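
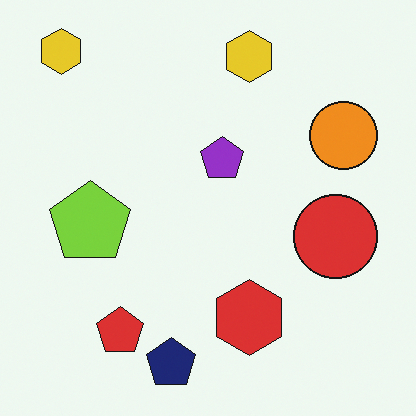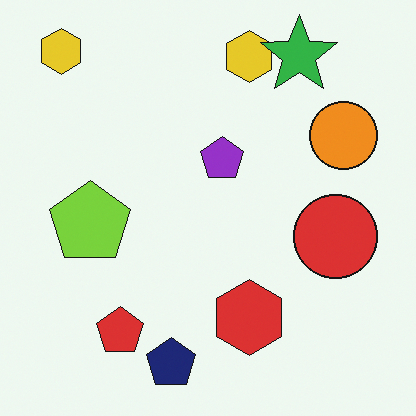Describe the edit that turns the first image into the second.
The image was overlaid with an additional green star.

A green star appears in the second image that is absent from the first.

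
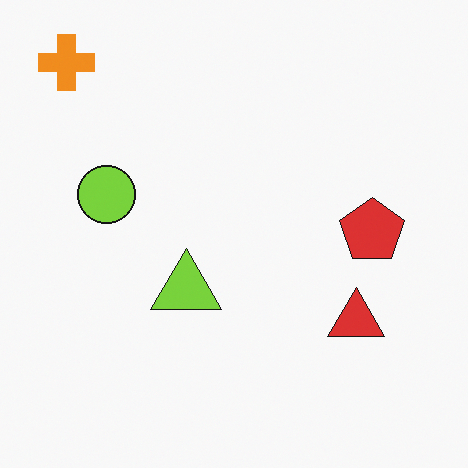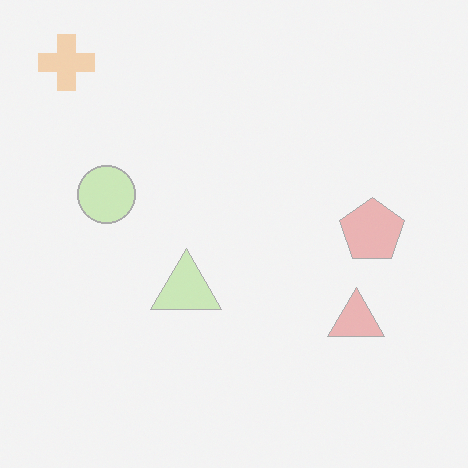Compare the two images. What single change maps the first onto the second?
This is the original image washed out (contrast reduced).

Tones are pushed toward mid-grey across the whole image — a global contrast change.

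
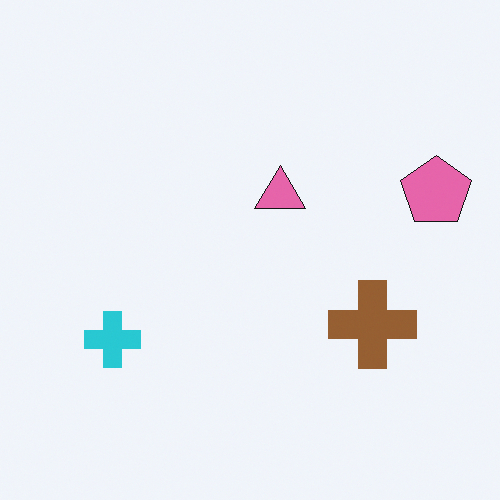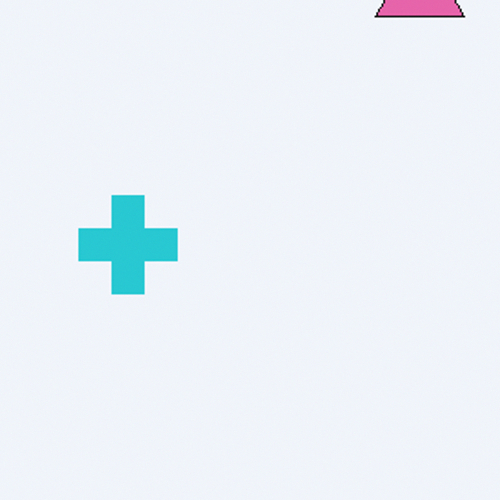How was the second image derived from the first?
This is the original image cropped to a noticeably smaller region and rescaled.

The visible shapes are larger and the field of view is narrower; shapes near the original edges may be partly or wholly outside the frame — a crop-and-rescale.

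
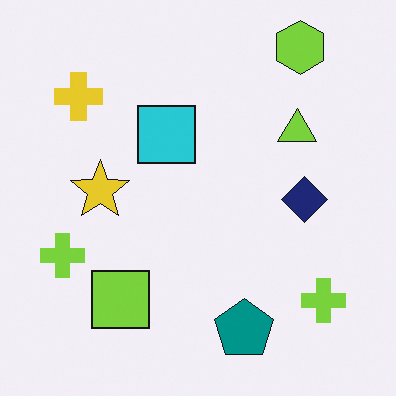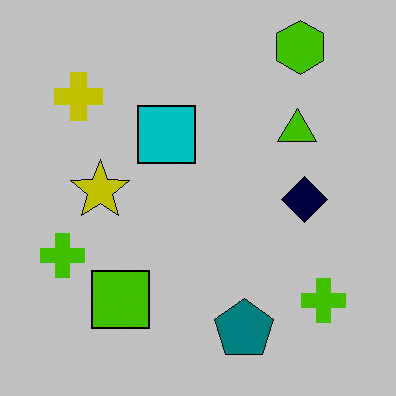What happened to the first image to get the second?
The image was heavily posterized to just a handful of flat colors.

Each flat color has snapped to a coarser quantized level — most visibly, the near-white background has dropped to a flat grey.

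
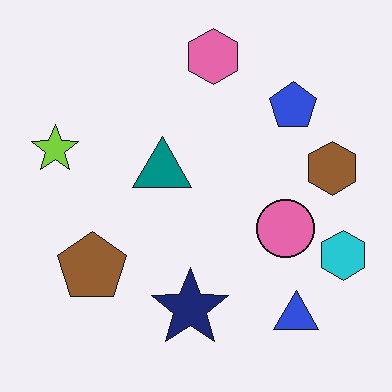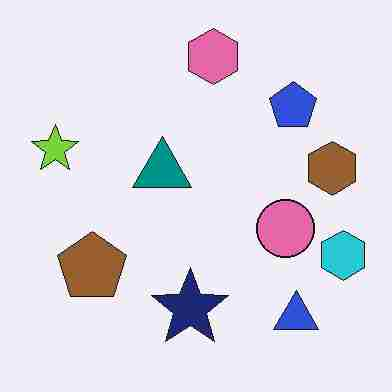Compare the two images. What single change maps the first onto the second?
The image was heavily JPEG-compressed with obvious blocking artifacts.

Blocky 8×8 compression artifacts appear around shape edges and the flat background shows ringing — characteristic JPEG degradation.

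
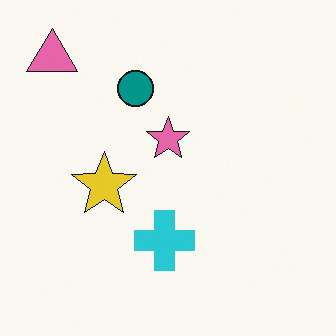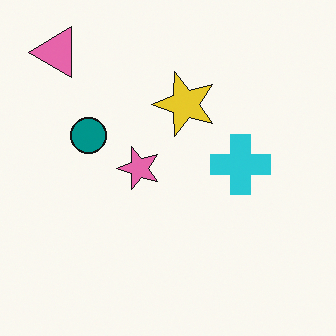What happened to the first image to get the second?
The image was transposed (reflected across the top-left ↔ bottom-right diagonal).

Shapes have swapped their row and column positions — what was in the top-right is now in the bottom-left — a diagonal reflection.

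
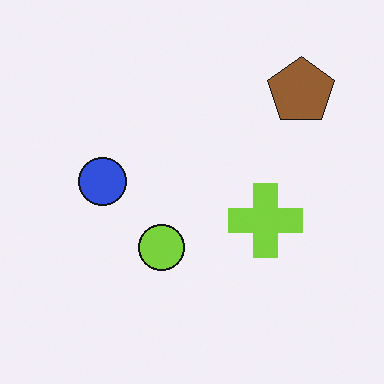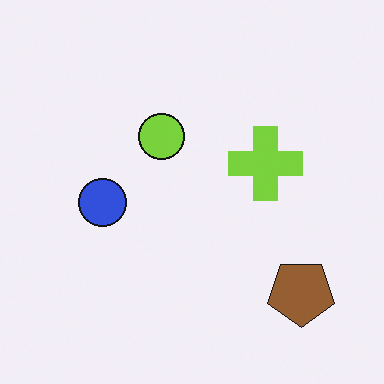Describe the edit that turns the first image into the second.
The image was flipped vertically (top ↔ bottom).

The brown pentagon is in the top-right of the first image and the bottom-right of the second — shapes on opposite sides of the horizontal midline have swapped in a mirror flip.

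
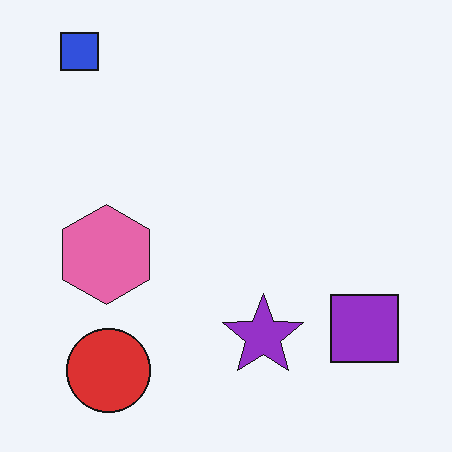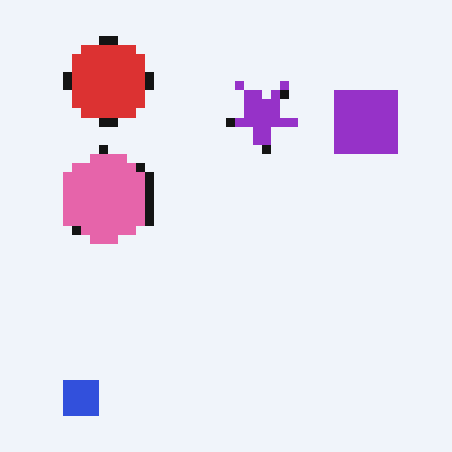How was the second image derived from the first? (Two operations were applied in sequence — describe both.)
The image was flipped vertically (top ↔ bottom), then coarsely pixelated.

The blue square is in the top-left of the first image and the bottom-left of the second — shapes on opposite sides of the horizontal midline have swapped in a mirror flip. Shapes are reduced to large square blocks; fine edges and outlines are lost — a downscale-then-upscale (mosaic) effect.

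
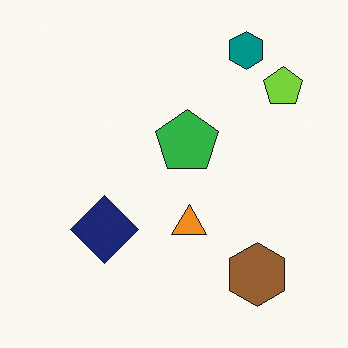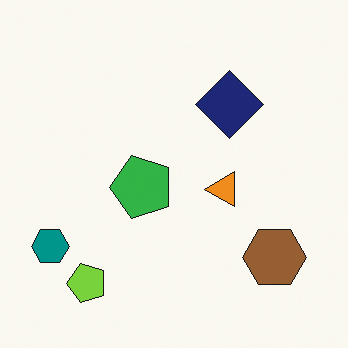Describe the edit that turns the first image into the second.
Transposed (reflected across the top-left ↔ bottom-right diagonal).

Shapes have swapped their row and column positions — what was in the top-right is now in the bottom-left — a diagonal reflection.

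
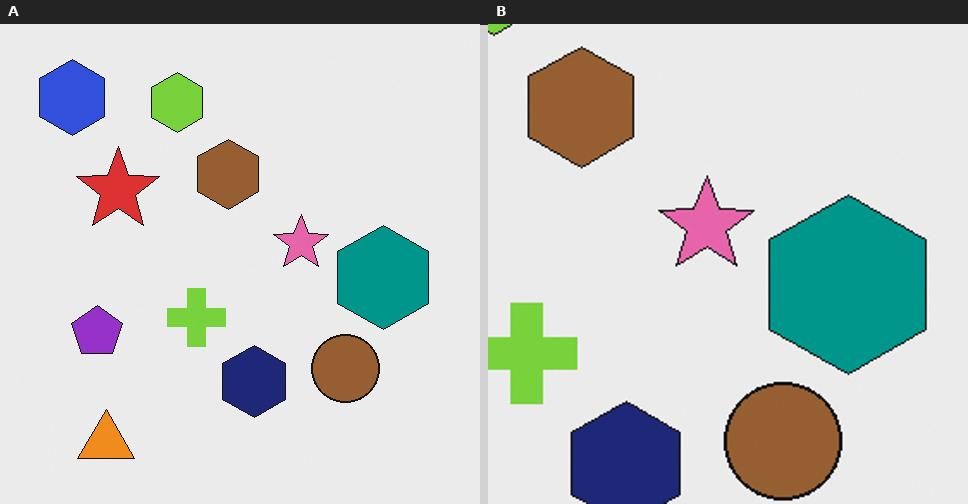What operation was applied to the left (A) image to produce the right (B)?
Cropped tightly and scaled back up.

The visible shapes are larger and the field of view is narrower; shapes near the original edges may be partly or wholly outside the frame — a crop-and-rescale.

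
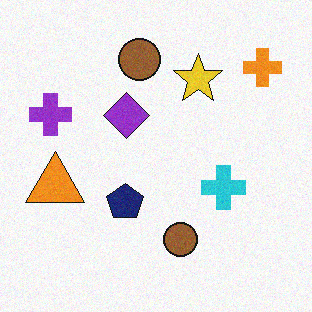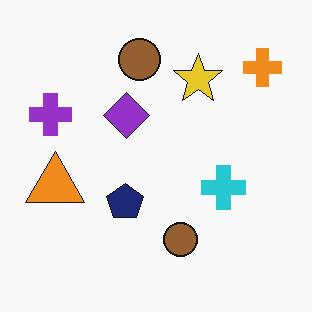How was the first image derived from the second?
It was degraded with a light layer of grain.

Random speckle covers the whole image, including the flat background.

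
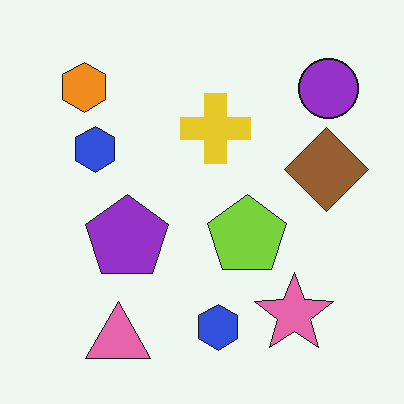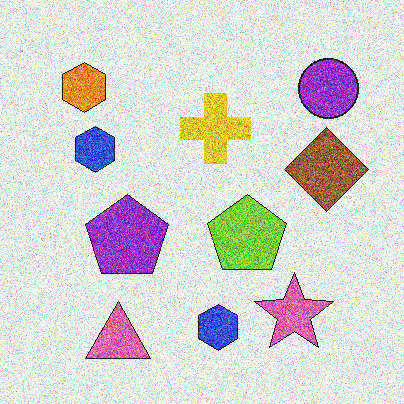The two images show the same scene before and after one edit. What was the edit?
The image was degraded with strong gaussian noise.

Random speckle covers the whole image, including the flat background.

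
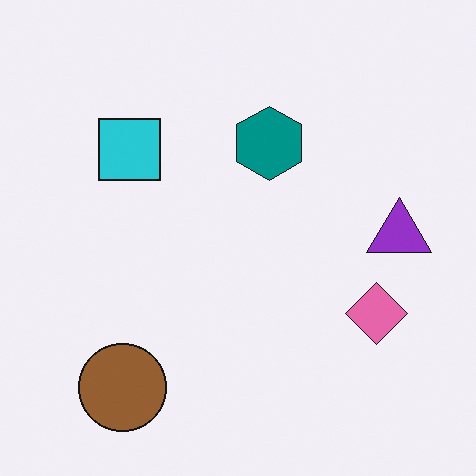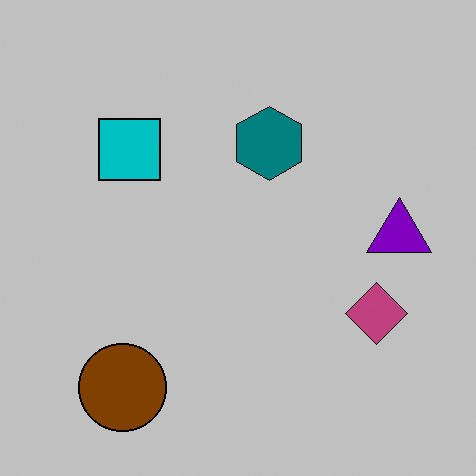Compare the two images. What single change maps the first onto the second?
The transformation is: aggressively posterized.

Each flat color has snapped to a coarser quantized level — most visibly, the near-white background has dropped to a flat grey.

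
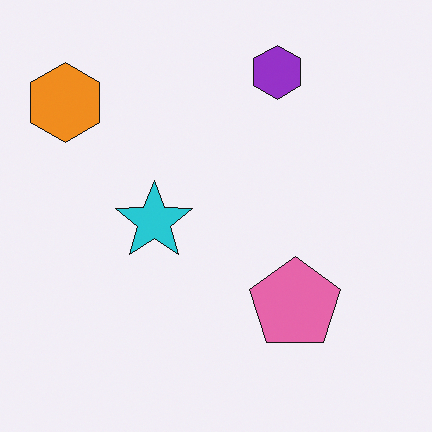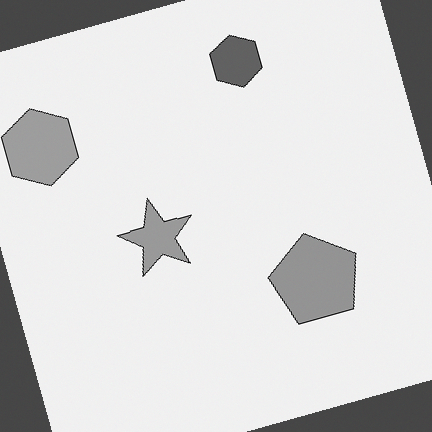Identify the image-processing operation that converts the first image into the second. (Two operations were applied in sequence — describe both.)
The second image is the first rotated counter-clockwise by a clearly visible amount, then converted to grayscale.

Every shape is tilted by the same angle and the image corners show triangular fill wedges — a whole-image rotation by a non-right angle. All color is removed — every shape is now a shade of grey.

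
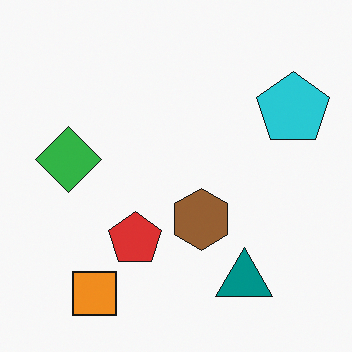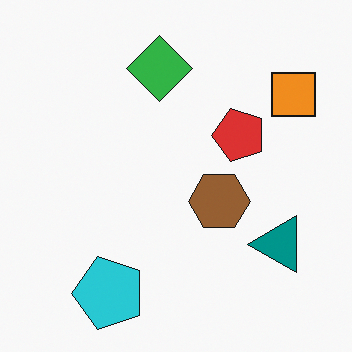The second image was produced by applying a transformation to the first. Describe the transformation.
The image was transposed (reflected across the top-left ↔ bottom-right diagonal).

Shapes have swapped their row and column positions — what was in the top-right is now in the bottom-left — a diagonal reflection.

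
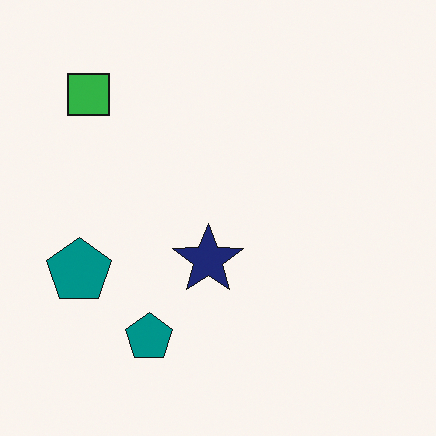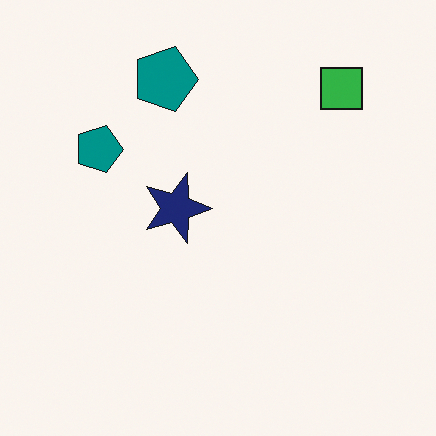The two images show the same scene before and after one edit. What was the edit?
Rotated 90° clockwise.

The green square sits in the top-left of the first image and the top-right of the second — consistent with a whole-image 90° clockwise rotation.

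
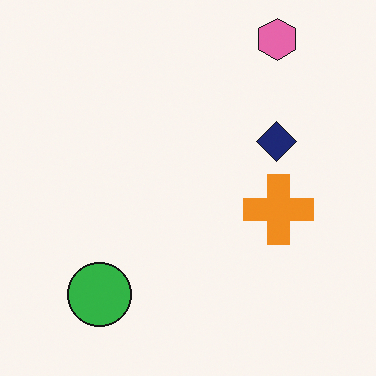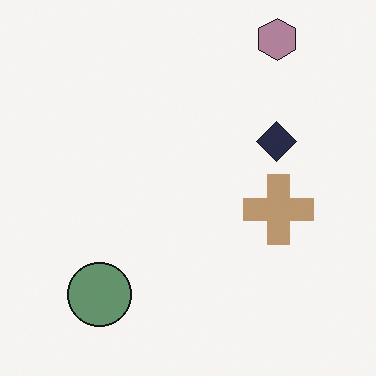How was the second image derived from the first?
The transformation is: heavily desaturated.

All colors are more muted and greyish — a global saturation change.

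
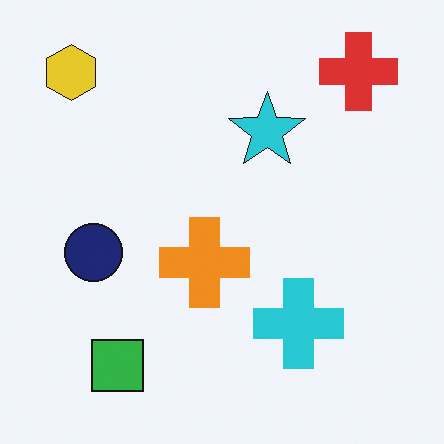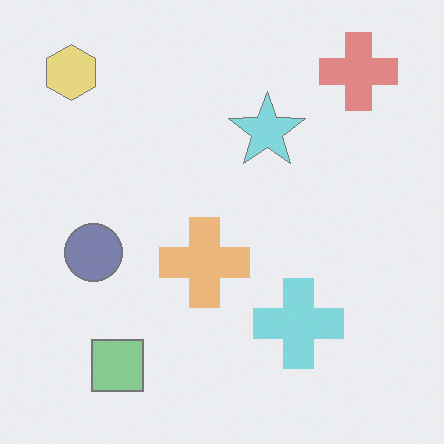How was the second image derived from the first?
The second image is the first given much lower contrast.

Tones are pushed toward mid-grey across the whole image — a global contrast change.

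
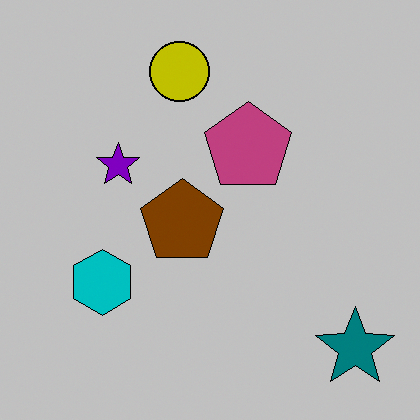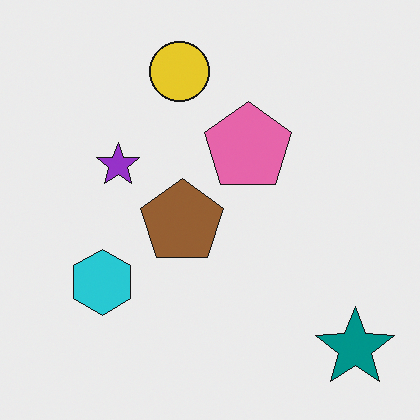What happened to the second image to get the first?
Aggressively posterized.

Each flat color has snapped to a coarser quantized level — most visibly, the near-white background has dropped to a flat grey.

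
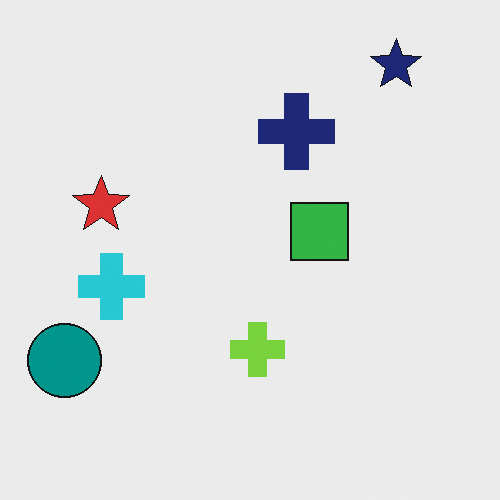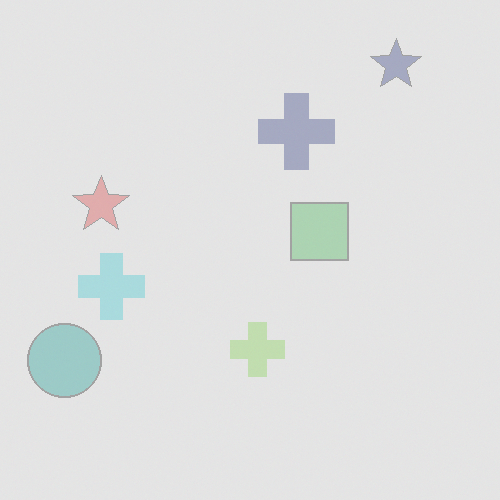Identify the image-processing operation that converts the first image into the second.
The transformation is: washed out (contrast reduced).

Tones are pushed toward mid-grey across the whole image — a global contrast change.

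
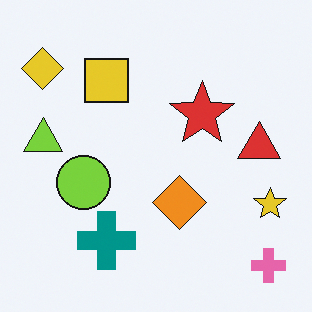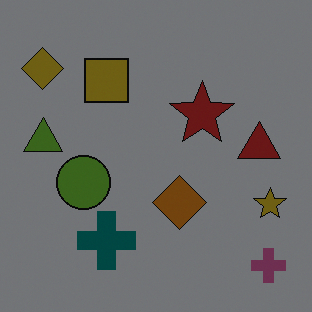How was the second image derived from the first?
The transformation is: darkened a lot.

Every pixel — background and shapes alike — is uniformly darkened.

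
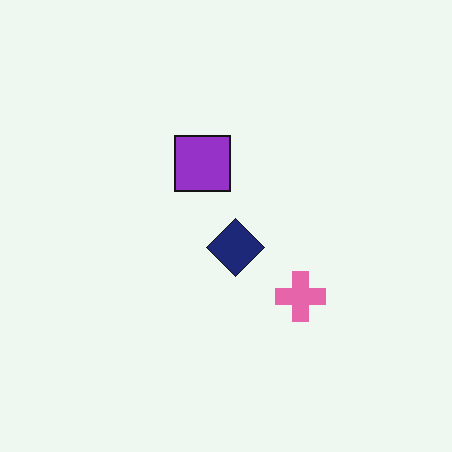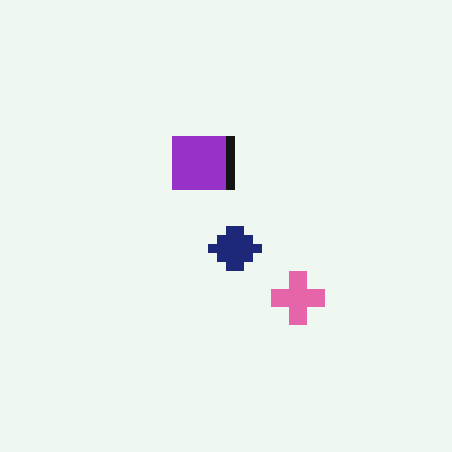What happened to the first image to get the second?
The second image is the first heavily pixelated into large blocks.

Shapes are reduced to large square blocks; fine edges and outlines are lost — a downscale-then-upscale (mosaic) effect.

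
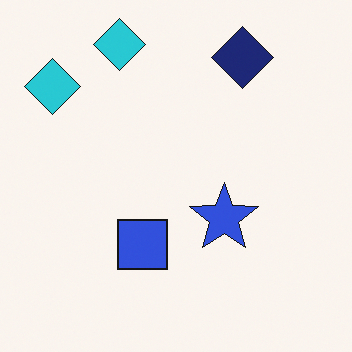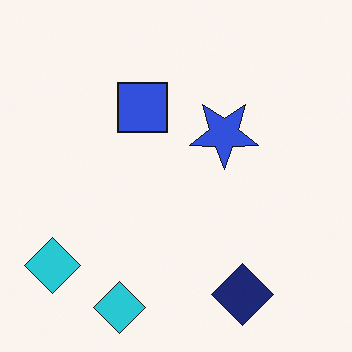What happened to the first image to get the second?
The second image is the first flipped vertically (top ↔ bottom).

The navy diamond is in the top-right of the first image and the bottom-right of the second — shapes on opposite sides of the horizontal midline have swapped in a mirror flip.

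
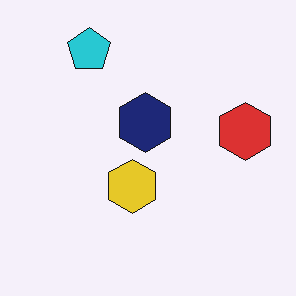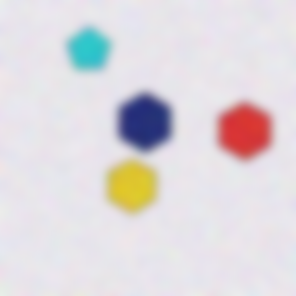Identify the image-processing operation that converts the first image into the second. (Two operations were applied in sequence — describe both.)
The second image is the first degraded with heavy additive noise, then heavily blurred.

Random speckle covers the whole image, including the flat background. Shape edges and outlines are uniformly softened across the whole image.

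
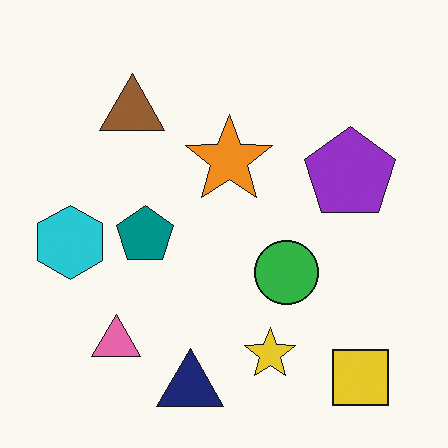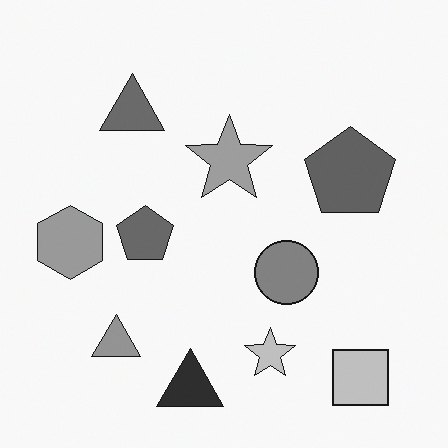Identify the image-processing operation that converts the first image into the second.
The transformation is: converted to grayscale.

All color is removed — every shape is now a shade of grey.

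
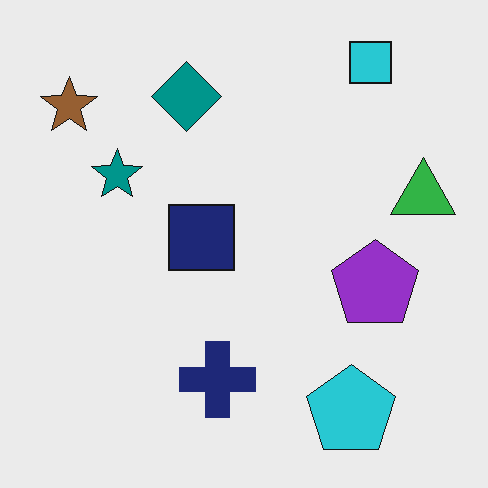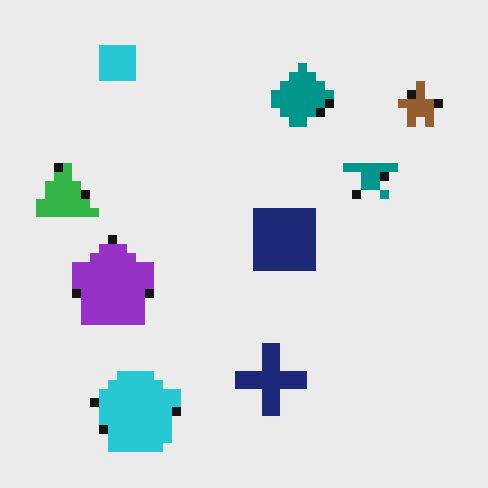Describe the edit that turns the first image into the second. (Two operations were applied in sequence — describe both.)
Flipped horizontally (left ↔ right), then coarsely pixelated.

The green triangle is in the right of the first image and the left of the second — shapes on opposite sides of the vertical midline have swapped in a mirror flip. Shapes are reduced to large square blocks; fine edges and outlines are lost — a downscale-then-upscale (mosaic) effect.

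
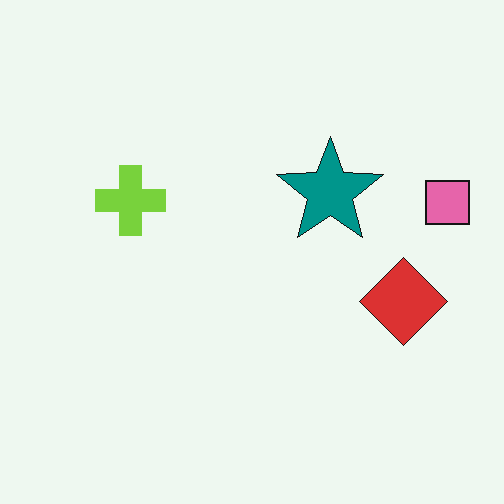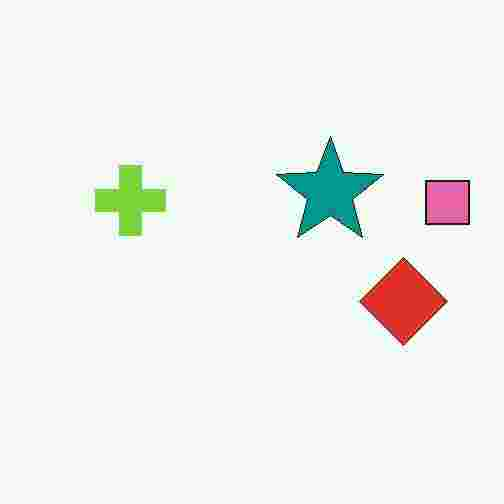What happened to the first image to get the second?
The image was heavily JPEG-compressed with obvious blocking artifacts.

Blocky 8×8 compression artifacts appear around shape edges and the flat background shows ringing — characteristic JPEG degradation.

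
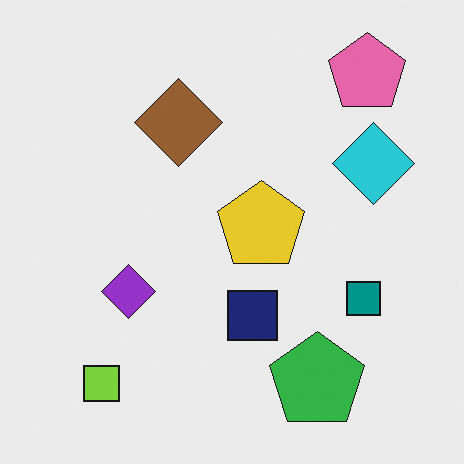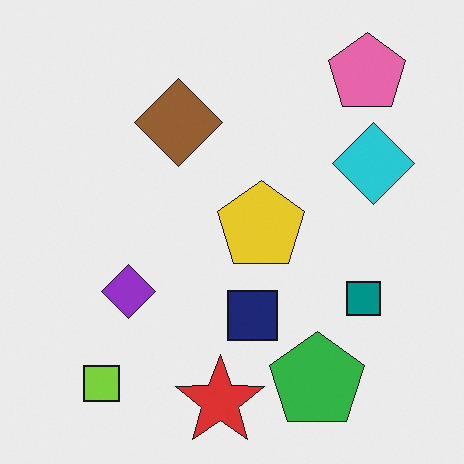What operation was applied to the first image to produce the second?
The second image is the first overlaid with an additional red star.

A red star appears in the second image that is absent from the first.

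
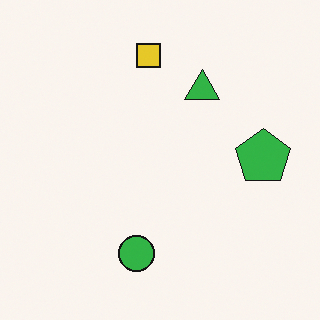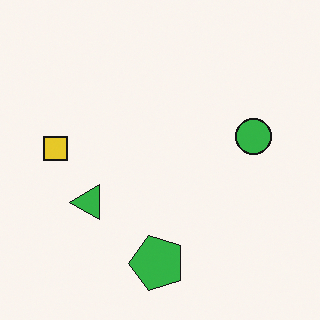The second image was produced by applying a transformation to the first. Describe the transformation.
The transformation is: transposed (reflected across the top-left ↔ bottom-right diagonal).

Shapes have swapped their row and column positions — what was in the top-right is now in the bottom-left — a diagonal reflection.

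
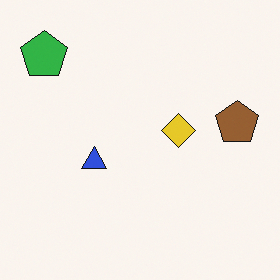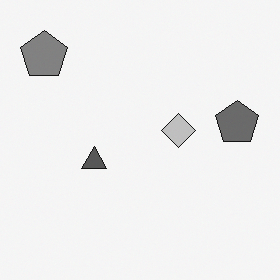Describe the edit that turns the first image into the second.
The transformation is: converted to grayscale.

All color is removed — every shape is now a shade of grey.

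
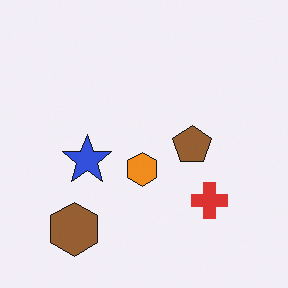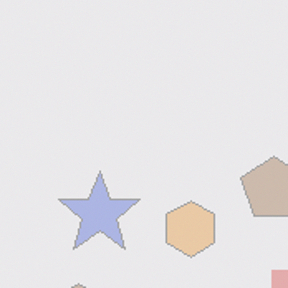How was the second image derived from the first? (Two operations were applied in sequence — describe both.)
The transformation is: given much lower contrast, then cropped tightly and scaled back up.

Tones are pushed toward mid-grey across the whole image — a global contrast change. The visible shapes are larger and the field of view is narrower; shapes near the original edges may be partly or wholly outside the frame — a crop-and-rescale.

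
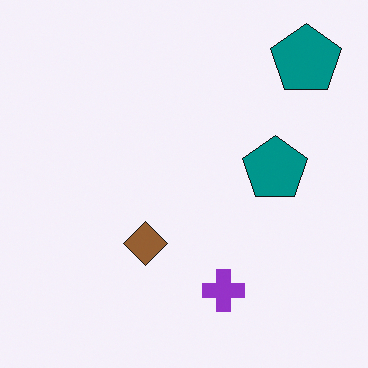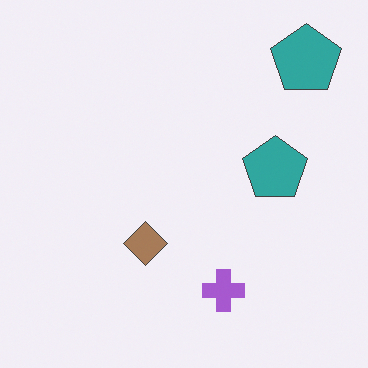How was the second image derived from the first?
The second image is the first given slightly reduced contrast.

Tones are pushed toward mid-grey across the whole image — a global contrast change.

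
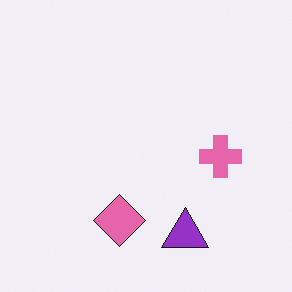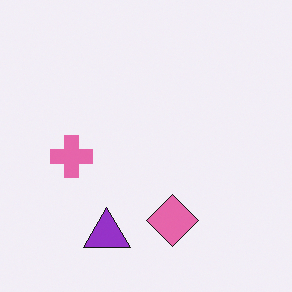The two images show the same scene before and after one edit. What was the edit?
This is the original image flipped horizontally (left ↔ right).

The pink cross is in the right of the first image and the left of the second — shapes on opposite sides of the vertical midline have swapped in a mirror flip.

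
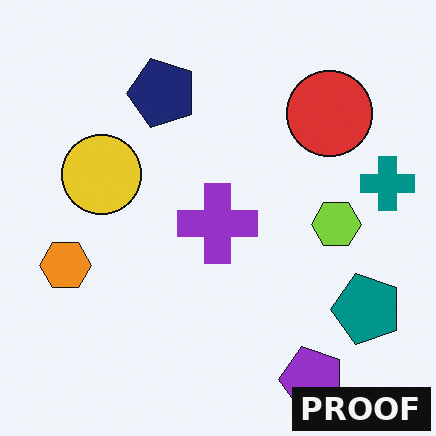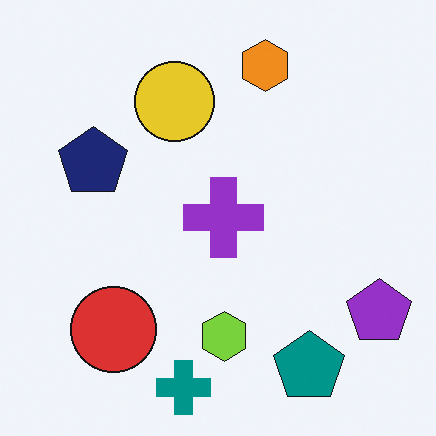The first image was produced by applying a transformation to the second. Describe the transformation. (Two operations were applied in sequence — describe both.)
It was transposed (reflected across the top-left ↔ bottom-right diagonal), then watermarked with the text "PROOF" in the lower-right corner.

Shapes have swapped their row and column positions — what was in the top-right is now in the bottom-left — a diagonal reflection. A dark label reading "PROOF" appears in the lower-right corner.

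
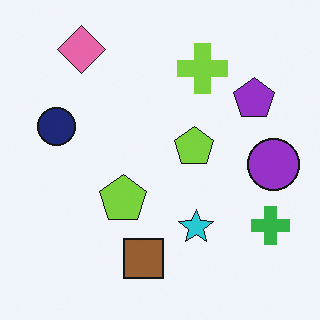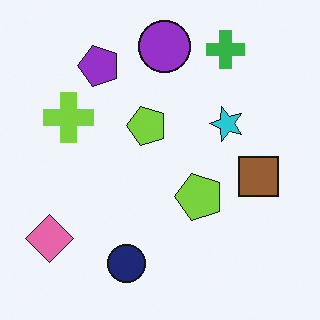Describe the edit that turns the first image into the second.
This is the original image rotated 90° counter-clockwise.

The pink diamond sits in the top-left of the first image and the bottom-left of the second — consistent with a whole-image 90° counter-clockwise rotation.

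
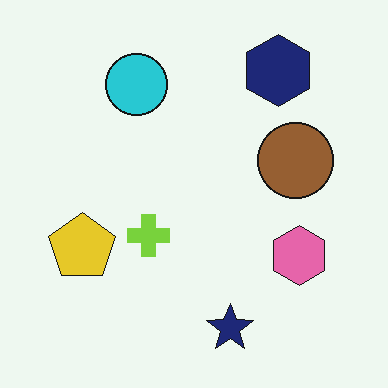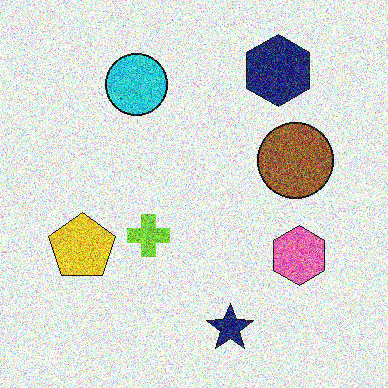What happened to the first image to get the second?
The image was degraded with a thick layer of grain.

Random speckle covers the whole image, including the flat background.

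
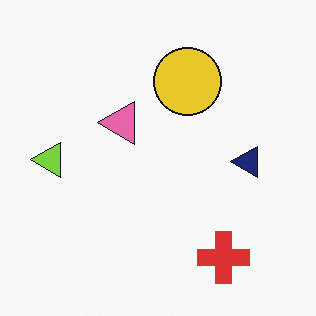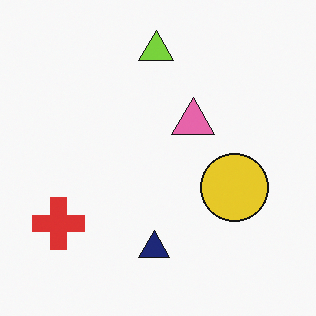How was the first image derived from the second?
It was rotated 90° counter-clockwise.

The red cross sits in the bottom-left of the second image and the bottom-right of the first — consistent with a whole-image 90° counter-clockwise rotation.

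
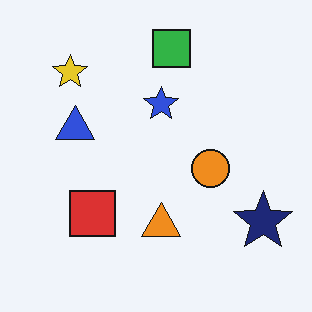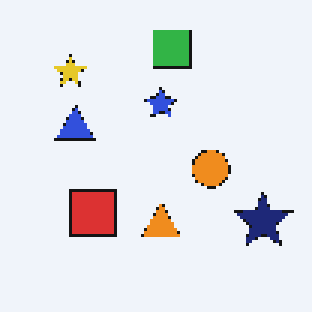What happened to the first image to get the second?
It was mildly pixelated.

Shapes are reduced to large square blocks; fine edges and outlines are lost — a downscale-then-upscale (mosaic) effect.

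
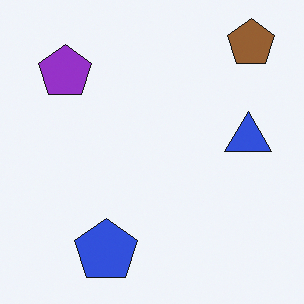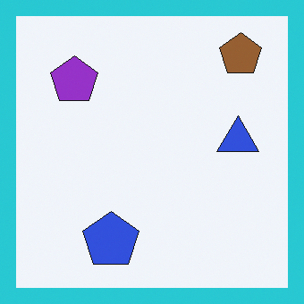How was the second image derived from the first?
The second image is the first framed with a cyan border.

A solid cyan frame runs around the edge of the second image, with the content slightly shrunk inside it.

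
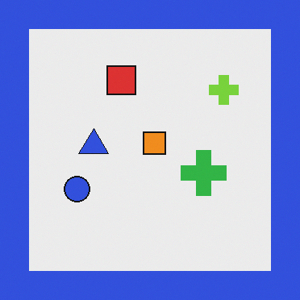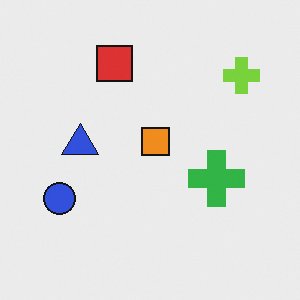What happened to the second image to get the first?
Framed with a blue border.

A solid blue frame runs around the edge of the first image, with the content slightly shrunk inside it.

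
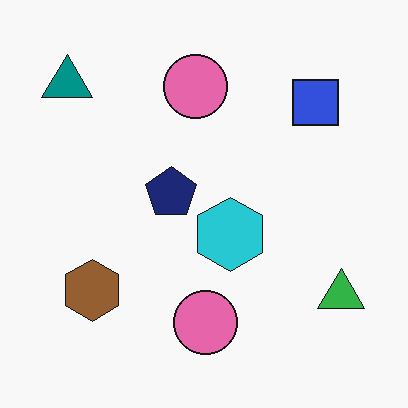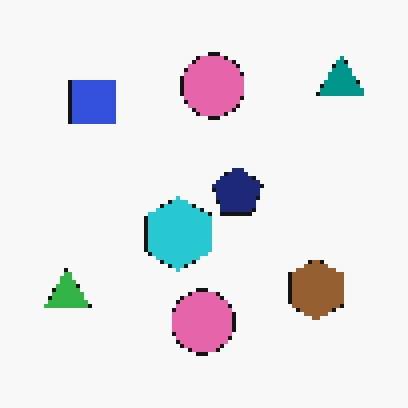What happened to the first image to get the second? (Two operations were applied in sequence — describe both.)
It was lightly pixelated (a mild mosaic effect), then flipped horizontally (left ↔ right).

Shapes are reduced to large square blocks; fine edges and outlines are lost — a downscale-then-upscale (mosaic) effect. The green triangle is in the bottom-right of the first image and the bottom-left of the second — shapes on opposite sides of the vertical midline have swapped in a mirror flip.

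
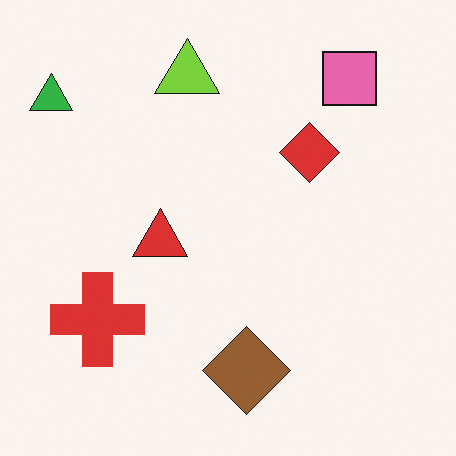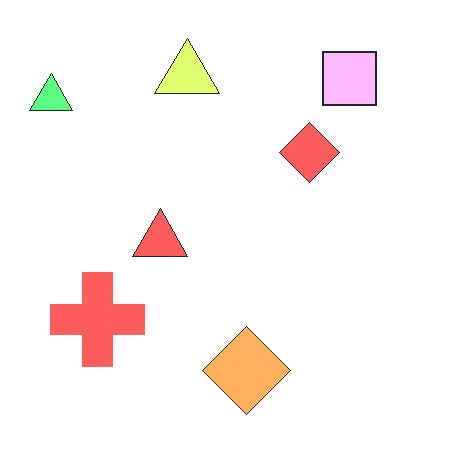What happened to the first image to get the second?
Noticeably brightened.

Every pixel — background and shapes alike — is uniformly brightened.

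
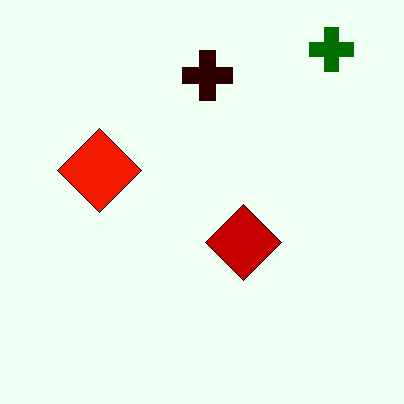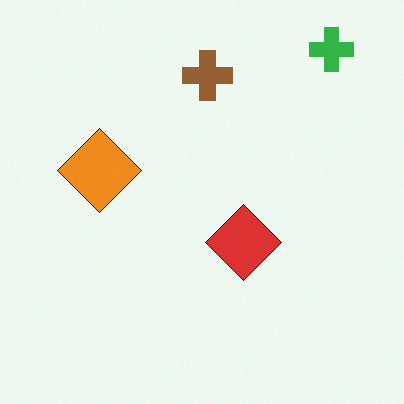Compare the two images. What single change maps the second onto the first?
It was boosted in contrast.

Tones are pushed away from mid-grey across the whole image — a global contrast change.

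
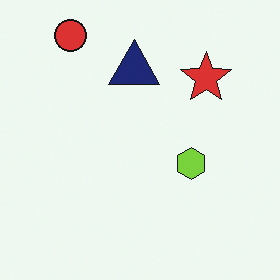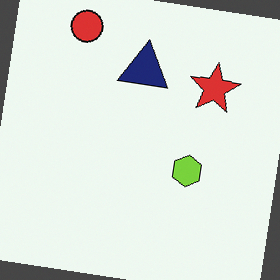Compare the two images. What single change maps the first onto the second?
The second image is the first rotated clockwise by a small amount.

Every shape is tilted by the same angle and the image corners show triangular fill wedges — a whole-image rotation by a non-right angle.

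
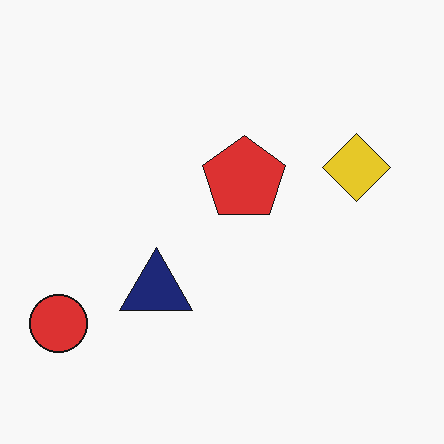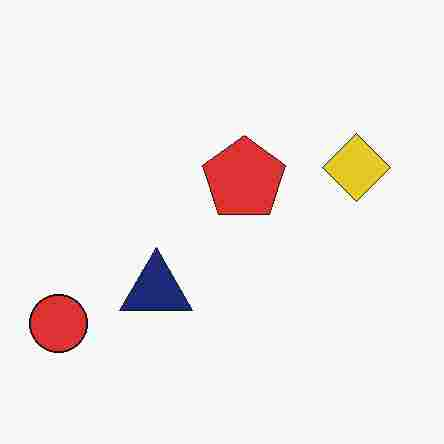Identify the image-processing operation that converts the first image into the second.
The image was heavily JPEG-compressed with obvious blocking artifacts.

Blocky 8×8 compression artifacts appear around shape edges and the flat background shows ringing — characteristic JPEG degradation.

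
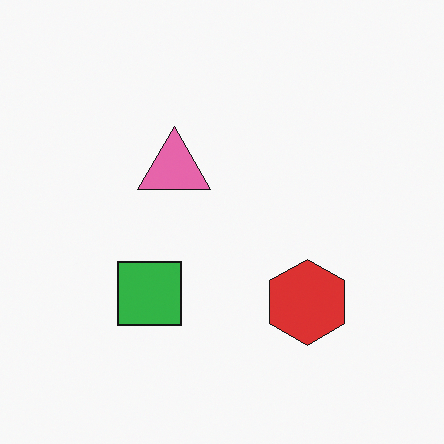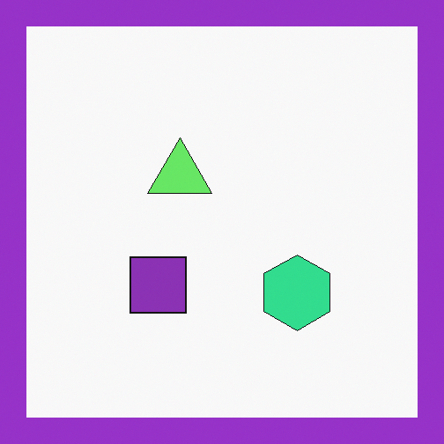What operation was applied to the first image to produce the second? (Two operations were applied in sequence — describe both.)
The image was hue-shifted through roughly a third of the color wheel, then framed with a purple border.

Every shape's color has rotated by the same amount around the hue wheel — a uniform hue shift. A solid purple frame runs around the edge of the second image, with the content slightly shrunk inside it.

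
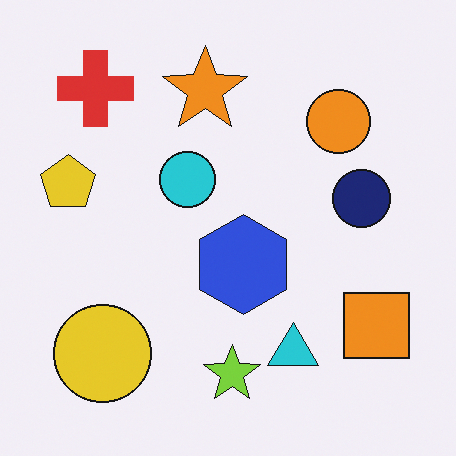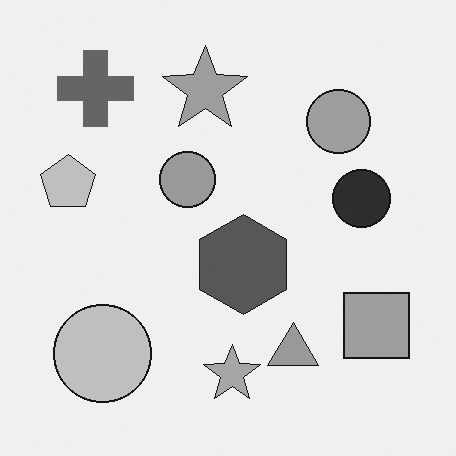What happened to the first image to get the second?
Converted to grayscale.

All color is removed — every shape is now a shade of grey.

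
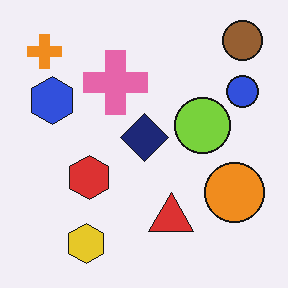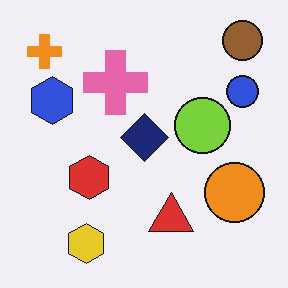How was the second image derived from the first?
It was given moderate JPEG compression.

Blocky 8×8 compression artifacts appear around shape edges and the flat background shows ringing — characteristic JPEG degradation.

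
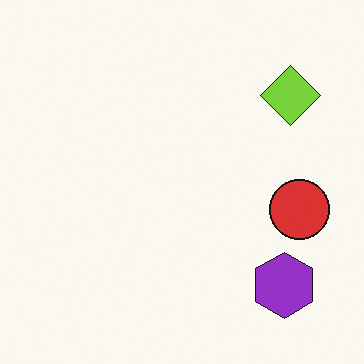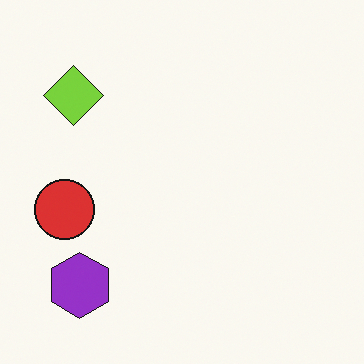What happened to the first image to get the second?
Flipped horizontally (left ↔ right).

The red circle is in the right of the first image and the left of the second — shapes on opposite sides of the vertical midline have swapped in a mirror flip.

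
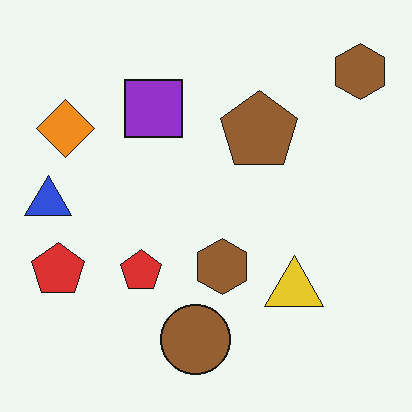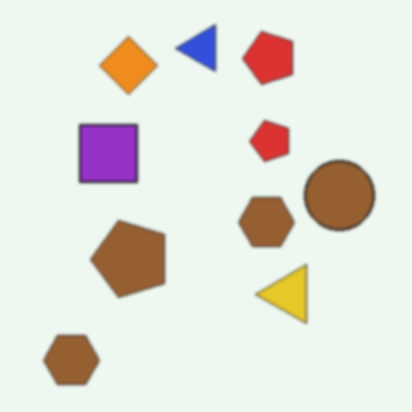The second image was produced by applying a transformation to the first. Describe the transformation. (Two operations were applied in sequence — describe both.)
The second image is the first transposed (reflected across the top-left ↔ bottom-right diagonal), then slightly softened.

Shapes have swapped their row and column positions — what was in the top-right is now in the bottom-left — a diagonal reflection. Shape edges and outlines are uniformly softened across the whole image.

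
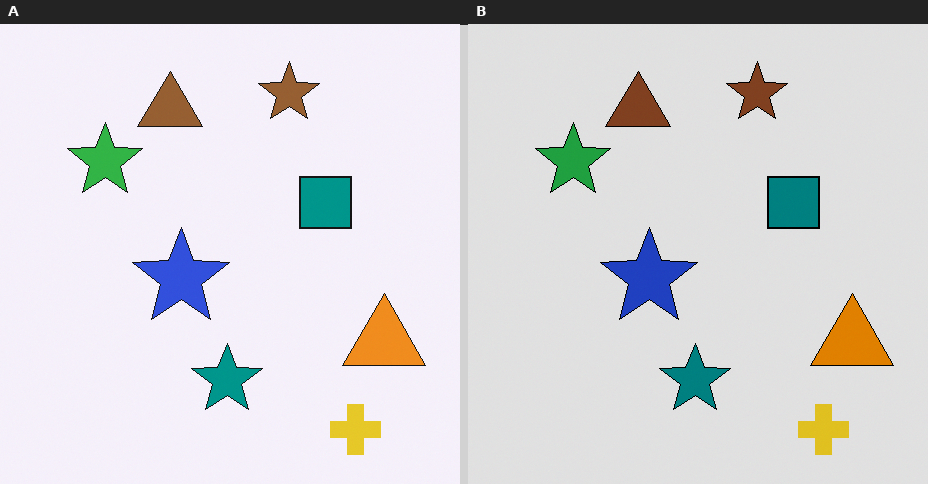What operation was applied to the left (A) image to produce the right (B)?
The transformation is: posterized to a reduced palette.

Each flat color has snapped to a coarser quantized level — most visibly, the near-white background has dropped to a flat grey.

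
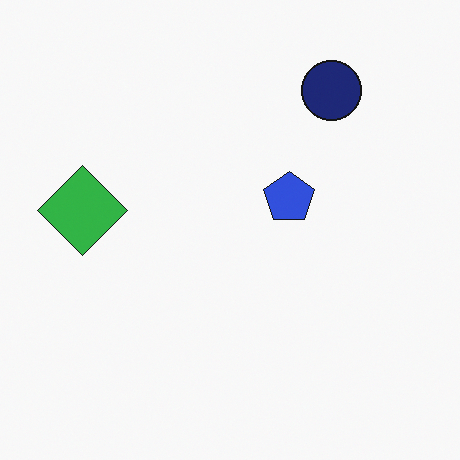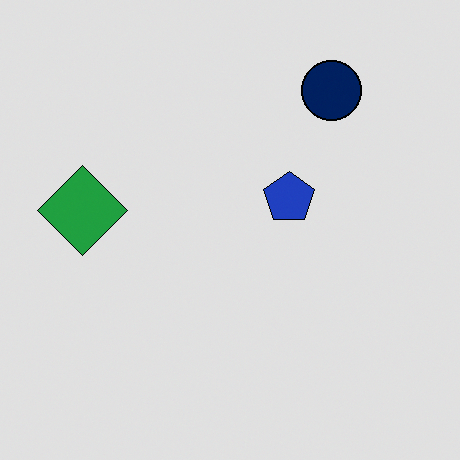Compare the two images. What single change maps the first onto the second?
The second image is the first moderately posterized.

Each flat color has snapped to a coarser quantized level — most visibly, the near-white background has dropped to a flat grey.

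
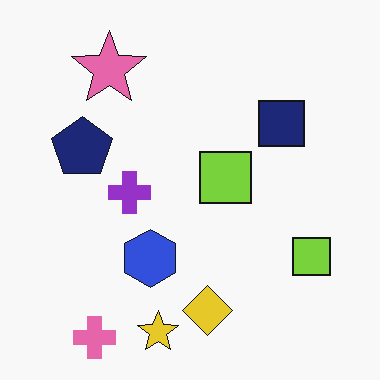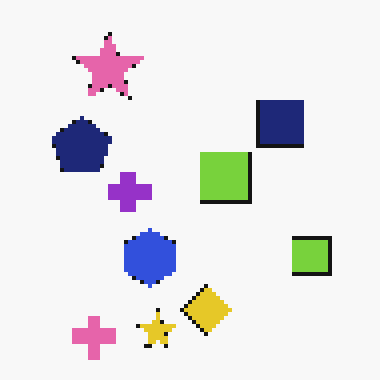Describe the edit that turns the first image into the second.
It was lightly pixelated (a mild mosaic effect).

Shapes are reduced to large square blocks; fine edges and outlines are lost — a downscale-then-upscale (mosaic) effect.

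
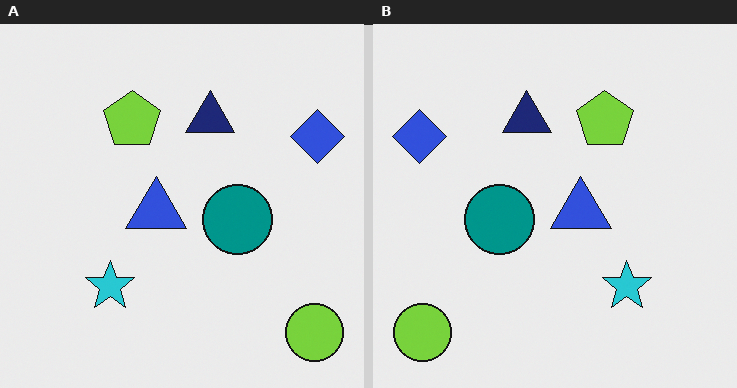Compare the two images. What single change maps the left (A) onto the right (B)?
It was flipped horizontally (left ↔ right).

The blue diamond is in the top-right of the left (A) image and the top-left of the right (B) — shapes on opposite sides of the vertical midline have swapped in a mirror flip.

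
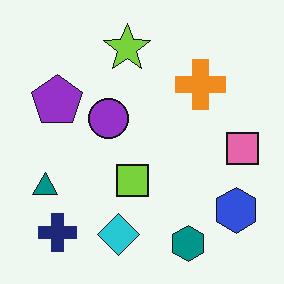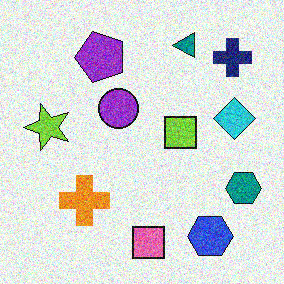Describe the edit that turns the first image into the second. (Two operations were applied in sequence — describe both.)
The second image is the first degraded with a thick layer of grain, then transposed (reflected across the top-left ↔ bottom-right diagonal).

Random speckle covers the whole image, including the flat background. Shapes have swapped their row and column positions — what was in the top-right is now in the bottom-left — a diagonal reflection.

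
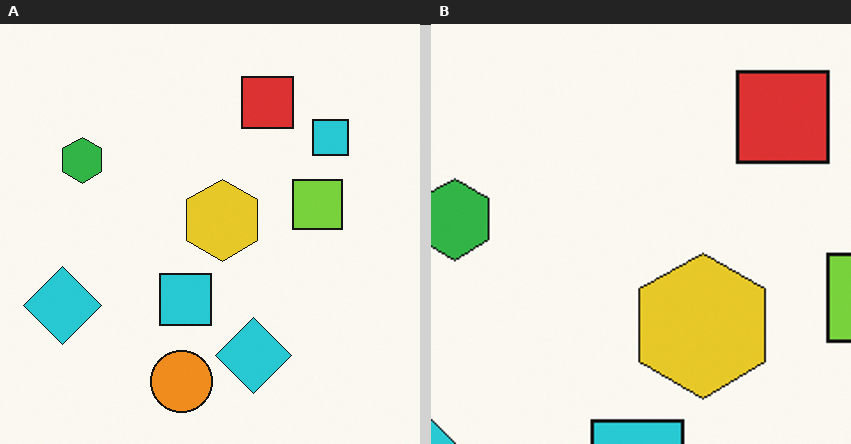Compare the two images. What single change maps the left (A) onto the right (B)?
It was cropped to a noticeably smaller region and rescaled.

The visible shapes are larger and the field of view is narrower; shapes near the original edges may be partly or wholly outside the frame — a crop-and-rescale.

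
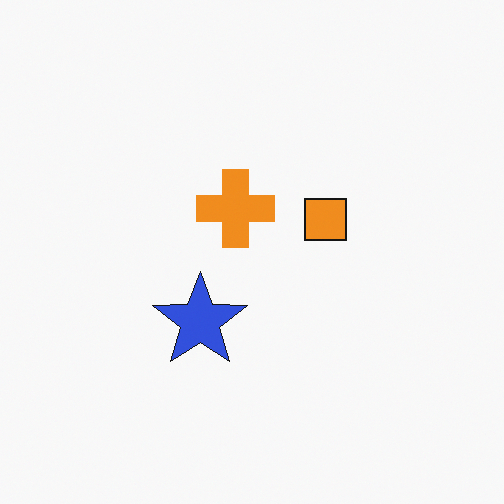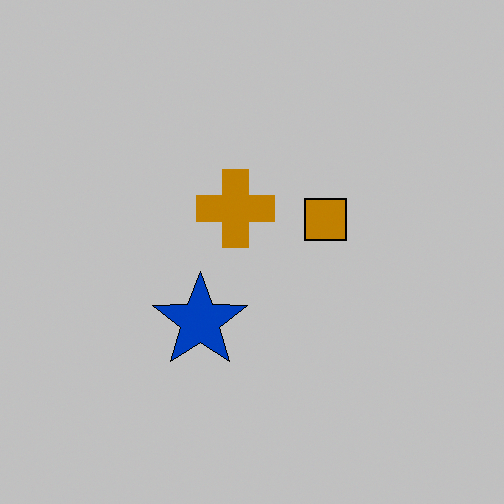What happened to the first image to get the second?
The second image is the first heavily posterized to just a handful of flat colors.

Each flat color has snapped to a coarser quantized level — most visibly, the near-white background has dropped to a flat grey.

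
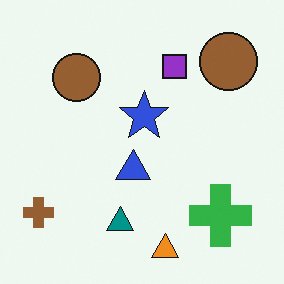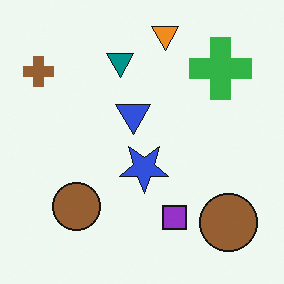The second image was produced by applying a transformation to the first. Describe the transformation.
The second image is the first flipped vertically (top ↔ bottom).

The orange triangle is in the bottom of the first image and the top of the second — shapes on opposite sides of the horizontal midline have swapped in a mirror flip.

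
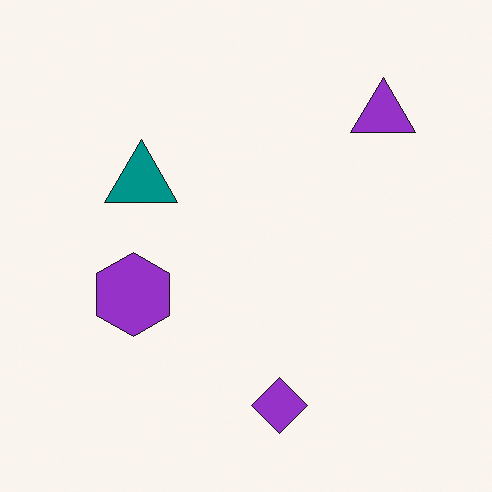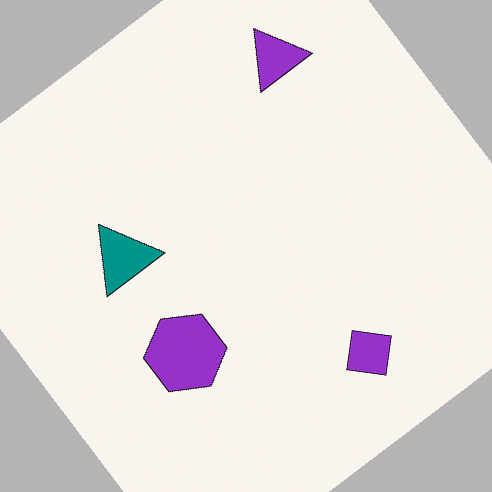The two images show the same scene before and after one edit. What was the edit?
Rotated counter-clockwise by a large amount — several tens of degrees.

Every shape is tilted by the same angle and the image corners show triangular fill wedges — a whole-image rotation by a non-right angle.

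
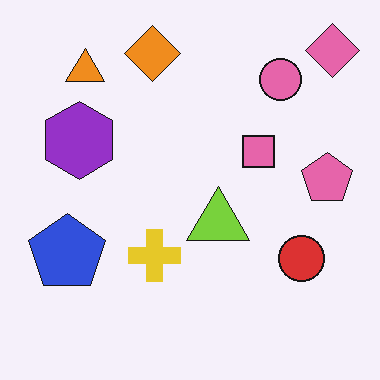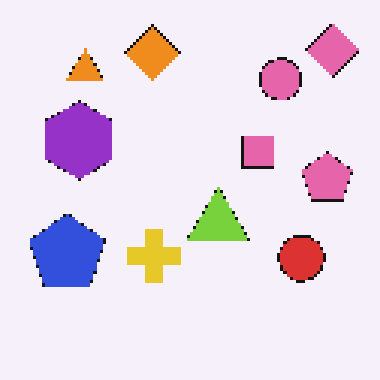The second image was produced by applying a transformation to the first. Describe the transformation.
This is the original image mildly pixelated.

Shapes are reduced to large square blocks; fine edges and outlines are lost — a downscale-then-upscale (mosaic) effect.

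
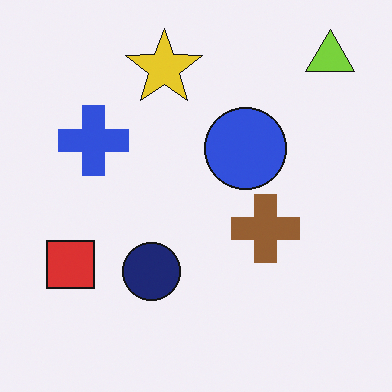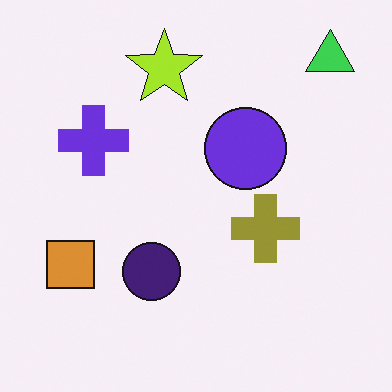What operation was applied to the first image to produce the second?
It was hue-shifted slightly.

Every shape's color has rotated by the same amount around the hue wheel — a uniform hue shift.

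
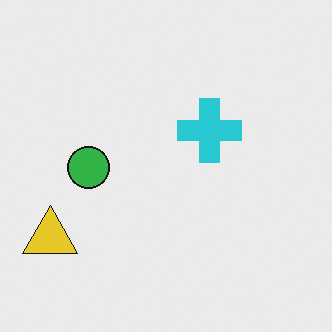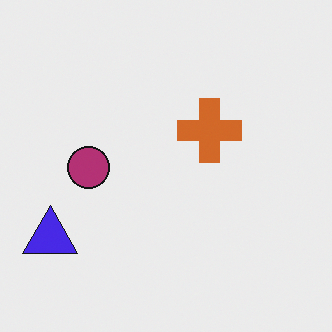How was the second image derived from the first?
The second image is the first hue-shifted by a large amount.

Every shape's color has rotated by the same amount around the hue wheel — a uniform hue shift.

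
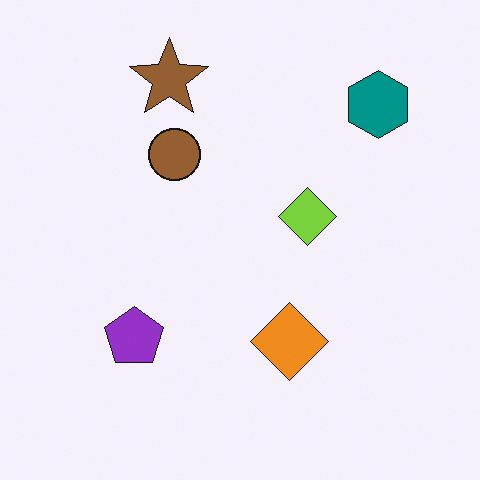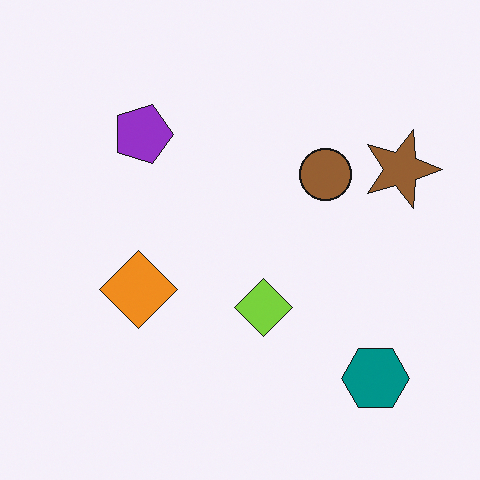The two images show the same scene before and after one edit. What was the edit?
It was rotated 90° clockwise.

The teal hexagon sits in the top-right of the first image and the bottom-right of the second — consistent with a whole-image 90° clockwise rotation.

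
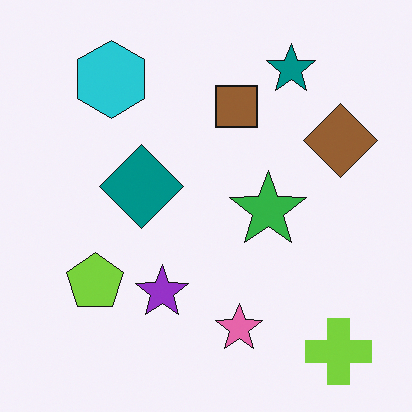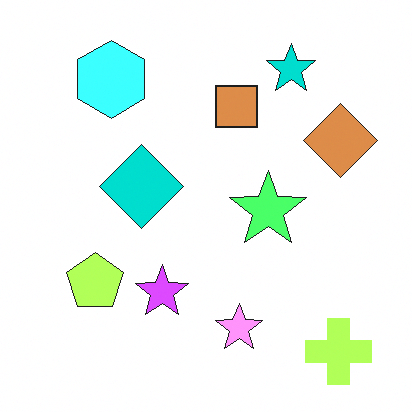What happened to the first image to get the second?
This is the original image brightened a lot.

Every pixel — background and shapes alike — is uniformly brightened.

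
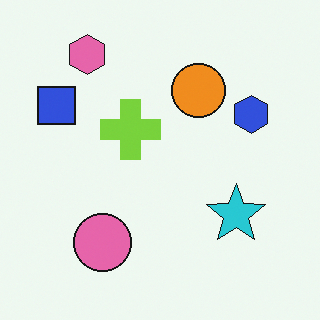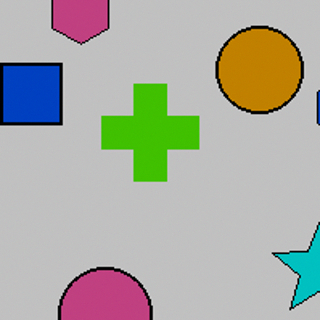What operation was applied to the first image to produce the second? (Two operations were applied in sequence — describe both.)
Heavily posterized to just a handful of flat colors, then cropped to a modestly smaller region and rescaled.

Each flat color has snapped to a coarser quantized level — most visibly, the near-white background has dropped to a flat grey. The visible shapes are larger and the field of view is narrower; shapes near the original edges may be partly or wholly outside the frame — a crop-and-rescale.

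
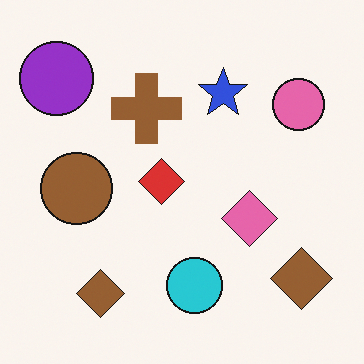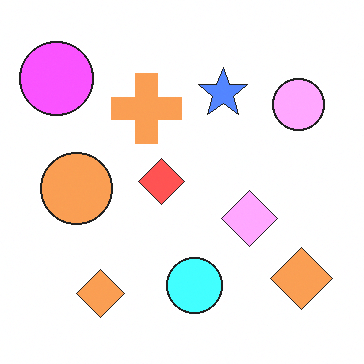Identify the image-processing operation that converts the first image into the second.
The image was substantially brightened.

Every pixel — background and shapes alike — is uniformly brightened.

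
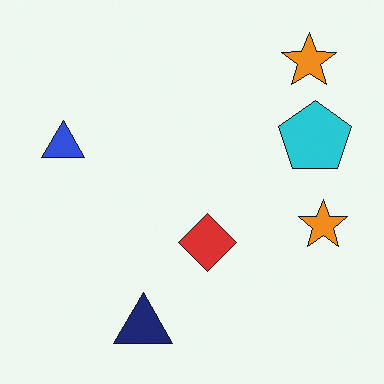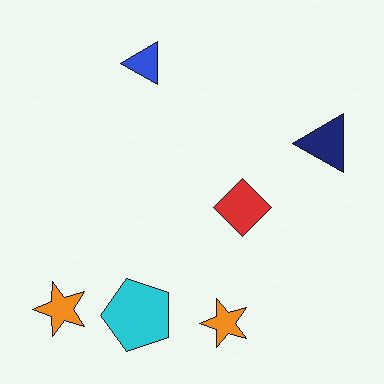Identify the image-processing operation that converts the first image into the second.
Transposed (reflected across the top-left ↔ bottom-right diagonal).

Shapes have swapped their row and column positions — what was in the top-right is now in the bottom-left — a diagonal reflection.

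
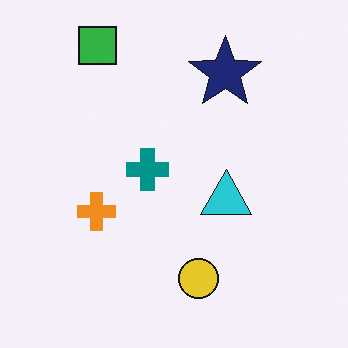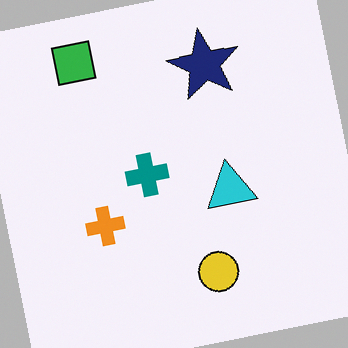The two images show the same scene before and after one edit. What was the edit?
The transformation is: rotated counter-clockwise by a few degrees.

Every shape is tilted by the same angle and the image corners show triangular fill wedges — a whole-image rotation by a non-right angle.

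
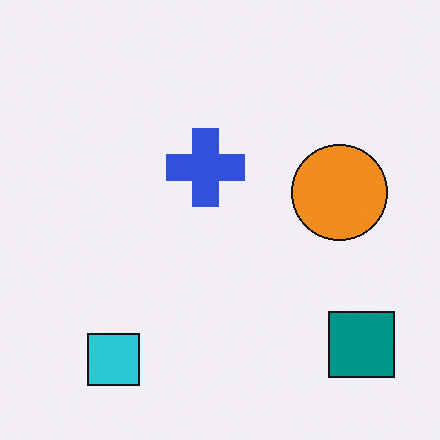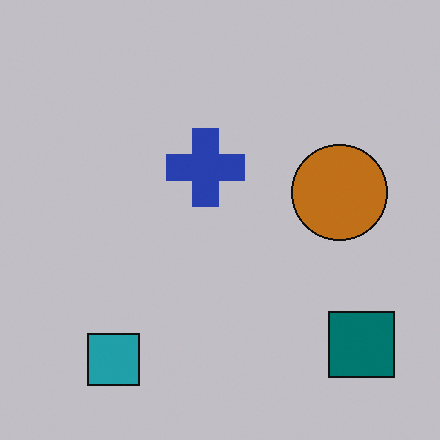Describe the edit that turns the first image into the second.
This is the original image darkened a little.

Every pixel — background and shapes alike — is uniformly darkened.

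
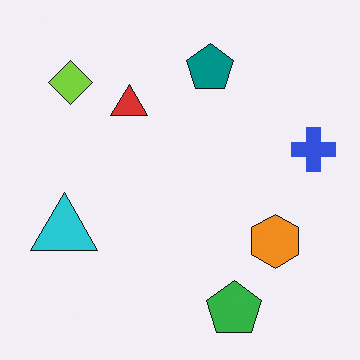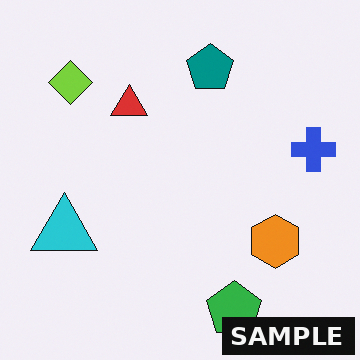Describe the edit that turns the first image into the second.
The transformation is: watermarked with the text "SAMPLE" in the lower-right corner.

A dark label reading "SAMPLE" appears in the lower-right corner.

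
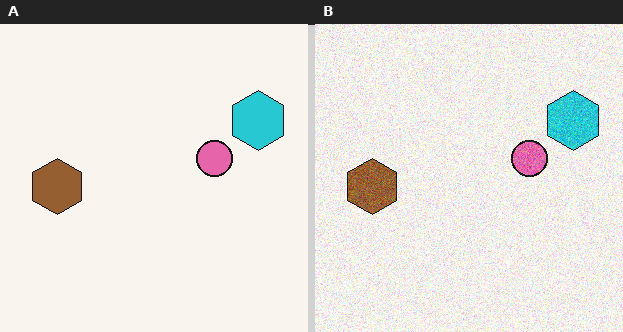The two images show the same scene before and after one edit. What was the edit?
It was degraded with moderate additive noise.

Random speckle covers the whole image, including the flat background.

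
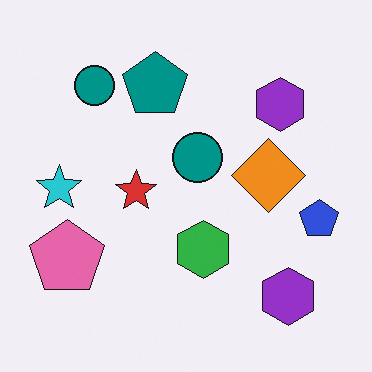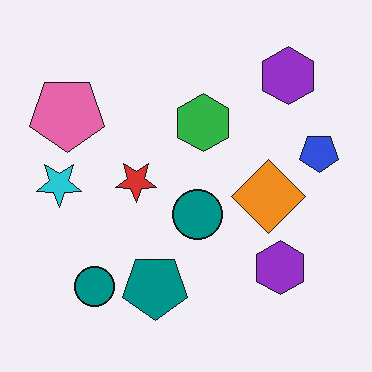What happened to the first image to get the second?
The image was flipped vertically (top ↔ bottom).

The teal pentagon is in the top of the first image and the bottom of the second — shapes on opposite sides of the horizontal midline have swapped in a mirror flip.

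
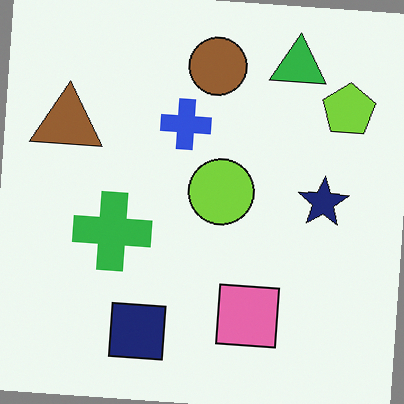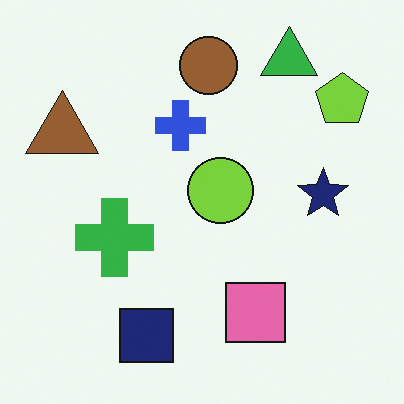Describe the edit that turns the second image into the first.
The transformation is: rotated clockwise by a few degrees.

Every shape is tilted by the same angle and the image corners show triangular fill wedges — a whole-image rotation by a non-right angle.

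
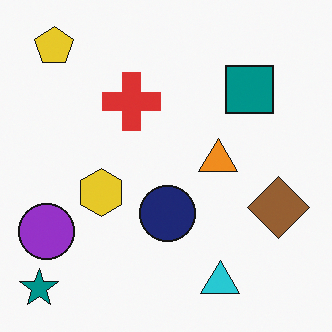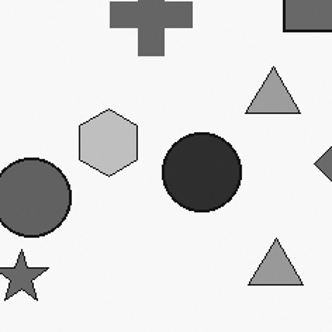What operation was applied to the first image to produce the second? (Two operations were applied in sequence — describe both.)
This is the original image cropped slightly and scaled back up, then converted to grayscale.

The visible shapes are larger and the field of view is narrower; shapes near the original edges may be partly or wholly outside the frame — a crop-and-rescale. All color is removed — every shape is now a shade of grey.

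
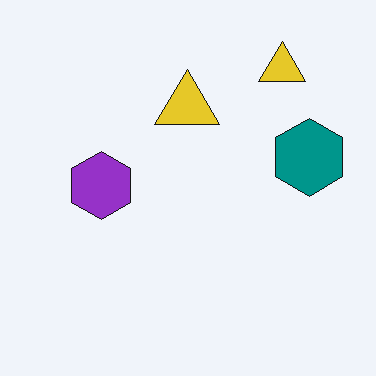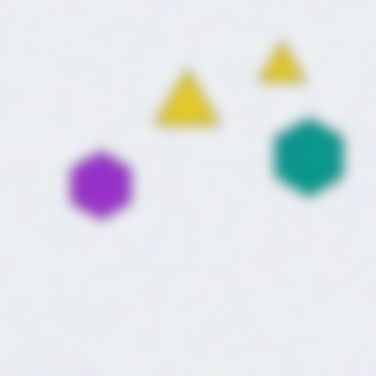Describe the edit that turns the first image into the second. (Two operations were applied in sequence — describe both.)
The transformation is: degraded with visible gaussian noise, then strongly gaussian-blurred.

Random speckle covers the whole image, including the flat background. Shape edges and outlines are uniformly softened across the whole image.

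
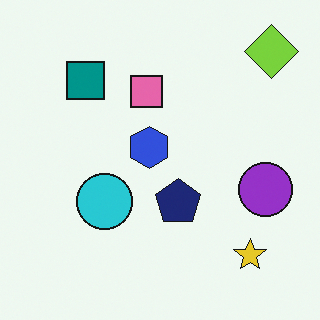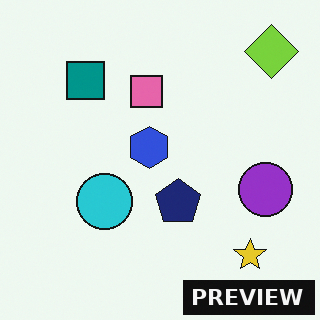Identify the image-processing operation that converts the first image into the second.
This is the original image watermarked with the text "PREVIEW" in the lower-right corner.

A dark label reading "PREVIEW" appears in the lower-right corner.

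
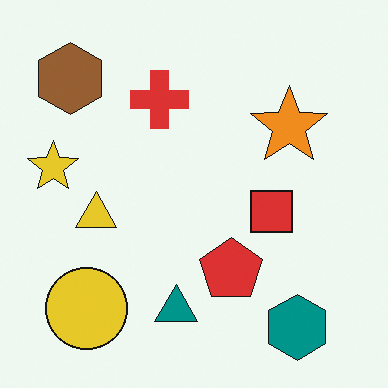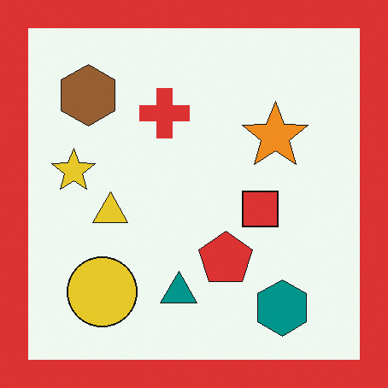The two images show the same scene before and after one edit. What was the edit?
The transformation is: framed with a red border.

A solid red frame runs around the edge of the second image, with the content slightly shrunk inside it.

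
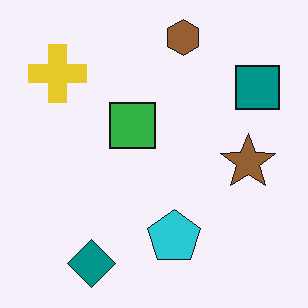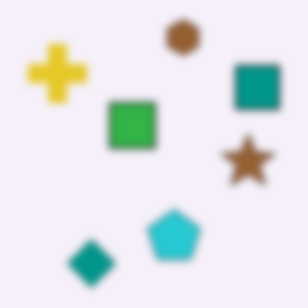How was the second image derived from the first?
It was noticeably gaussian-blurred.

Shape edges and outlines are uniformly softened across the whole image.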